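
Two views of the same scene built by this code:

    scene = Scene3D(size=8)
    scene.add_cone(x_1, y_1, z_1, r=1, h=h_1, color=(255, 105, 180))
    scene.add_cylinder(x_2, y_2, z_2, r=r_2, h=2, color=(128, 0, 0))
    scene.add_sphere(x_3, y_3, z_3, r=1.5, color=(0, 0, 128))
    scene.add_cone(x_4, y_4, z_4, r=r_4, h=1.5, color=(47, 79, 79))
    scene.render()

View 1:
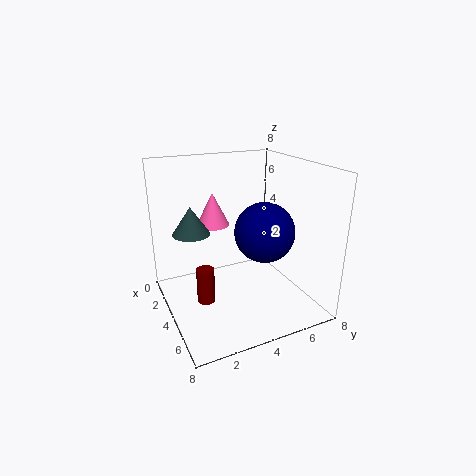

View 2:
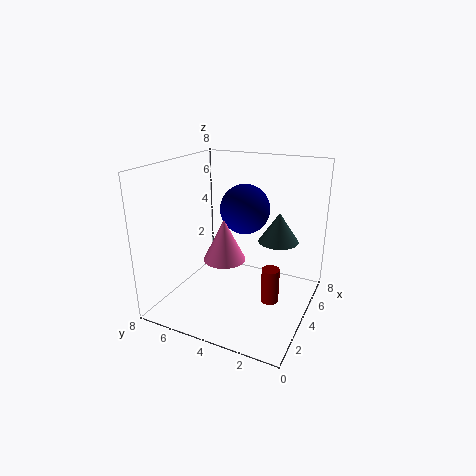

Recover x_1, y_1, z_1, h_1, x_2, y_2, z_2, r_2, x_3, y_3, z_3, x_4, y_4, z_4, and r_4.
x_1 = 1.5, y_1 = 3.5, z_1 = 4, h_1 = 2, x_2 = 4, y_2 = 2, z_2 = 0.5, r_2 = 0.5, x_3 = 6, y_3 = 4.5, z_3 = 5, x_4 = 3.5, y_4 = 1.5, z_4 = 4.5, r_4 = 1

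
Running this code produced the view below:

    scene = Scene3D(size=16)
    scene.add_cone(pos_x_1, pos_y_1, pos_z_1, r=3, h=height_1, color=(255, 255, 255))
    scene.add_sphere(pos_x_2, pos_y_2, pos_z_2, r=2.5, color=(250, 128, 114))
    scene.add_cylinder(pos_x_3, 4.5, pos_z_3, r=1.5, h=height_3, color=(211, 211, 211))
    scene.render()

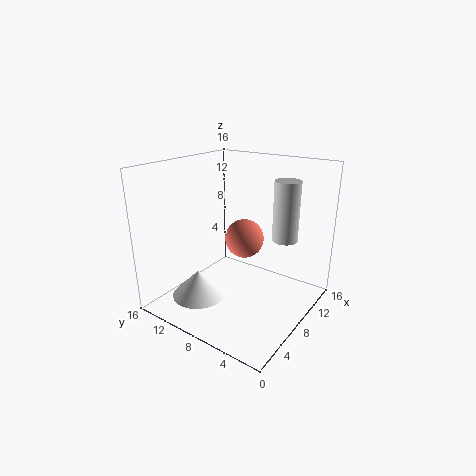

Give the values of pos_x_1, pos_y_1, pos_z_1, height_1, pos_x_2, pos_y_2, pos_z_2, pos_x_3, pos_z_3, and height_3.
pos_x_1 = 4.5
pos_y_1 = 11
pos_z_1 = 1.5
height_1 = 3
pos_x_2 = 13
pos_y_2 = 10.5
pos_z_2 = 5.5
pos_x_3 = 12.5
pos_z_3 = 7
height_3 = 7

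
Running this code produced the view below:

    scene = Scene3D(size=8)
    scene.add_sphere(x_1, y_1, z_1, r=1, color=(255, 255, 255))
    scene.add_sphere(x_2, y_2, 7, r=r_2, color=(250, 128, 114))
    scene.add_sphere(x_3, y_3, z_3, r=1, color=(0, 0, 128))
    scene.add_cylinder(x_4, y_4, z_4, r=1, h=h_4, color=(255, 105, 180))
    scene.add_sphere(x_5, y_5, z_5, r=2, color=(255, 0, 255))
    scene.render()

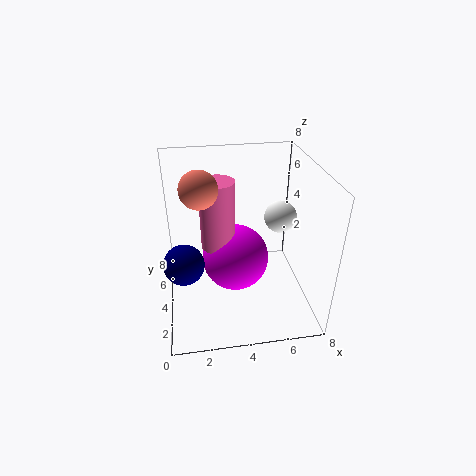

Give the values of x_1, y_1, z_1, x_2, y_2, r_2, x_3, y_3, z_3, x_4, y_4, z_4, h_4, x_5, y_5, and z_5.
x_1 = 7, y_1 = 6, z_1 = 4, x_2 = 2, y_2 = 4, r_2 = 1, x_3 = 1, y_3 = 2, z_3 = 4, x_4 = 3, y_4 = 5, z_4 = 3, h_4 = 4, x_5 = 4, y_5 = 5, z_5 = 2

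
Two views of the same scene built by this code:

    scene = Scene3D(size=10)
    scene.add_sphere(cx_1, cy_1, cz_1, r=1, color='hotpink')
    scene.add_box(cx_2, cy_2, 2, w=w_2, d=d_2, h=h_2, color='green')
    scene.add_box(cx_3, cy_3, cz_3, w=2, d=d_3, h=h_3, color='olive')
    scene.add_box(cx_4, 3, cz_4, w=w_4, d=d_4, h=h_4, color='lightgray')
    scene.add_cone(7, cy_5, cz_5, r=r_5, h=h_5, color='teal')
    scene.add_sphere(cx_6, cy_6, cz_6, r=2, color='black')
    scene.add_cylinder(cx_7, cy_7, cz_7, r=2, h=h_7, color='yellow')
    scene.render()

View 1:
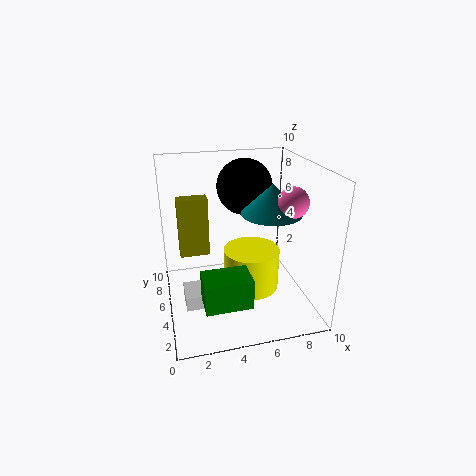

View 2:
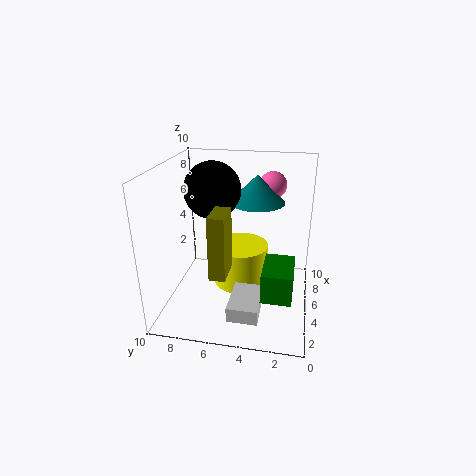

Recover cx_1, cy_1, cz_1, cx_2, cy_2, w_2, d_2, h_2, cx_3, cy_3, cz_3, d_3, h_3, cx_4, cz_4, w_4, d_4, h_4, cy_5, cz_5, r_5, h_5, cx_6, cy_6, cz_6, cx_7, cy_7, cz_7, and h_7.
cx_1 = 8, cy_1 = 3, cz_1 = 8, cx_2 = 2, cy_2 = 1, w_2 = 3, d_2 = 2, h_2 = 2, cx_3 = 1, cy_3 = 5, cz_3 = 4, d_3 = 1, h_3 = 4, cx_4 = 1, cz_4 = 1, w_4 = 3, d_4 = 2, h_4 = 1, cy_5 = 4, cz_5 = 7, r_5 = 2, h_5 = 2, cx_6 = 6, cy_6 = 7, cz_6 = 8, cx_7 = 6, cy_7 = 5, cz_7 = 1, h_7 = 3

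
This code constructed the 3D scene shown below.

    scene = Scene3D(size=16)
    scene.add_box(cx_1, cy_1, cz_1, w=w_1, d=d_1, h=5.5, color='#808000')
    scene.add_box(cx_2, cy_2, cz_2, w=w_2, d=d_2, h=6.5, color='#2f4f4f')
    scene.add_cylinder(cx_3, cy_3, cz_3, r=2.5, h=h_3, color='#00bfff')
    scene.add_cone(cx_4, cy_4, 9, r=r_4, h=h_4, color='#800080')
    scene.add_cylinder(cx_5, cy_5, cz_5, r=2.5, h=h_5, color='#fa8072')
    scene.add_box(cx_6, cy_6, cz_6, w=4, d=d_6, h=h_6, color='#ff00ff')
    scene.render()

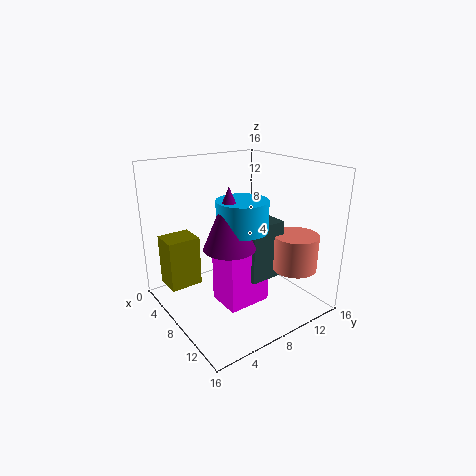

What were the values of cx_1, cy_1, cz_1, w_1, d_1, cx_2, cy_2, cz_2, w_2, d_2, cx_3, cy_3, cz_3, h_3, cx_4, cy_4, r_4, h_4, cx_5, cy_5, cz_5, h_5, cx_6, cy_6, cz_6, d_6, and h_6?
cx_1 = 3.5; cy_1 = 0.5; cz_1 = 3; w_1 = 3; d_1 = 3.5; cx_2 = 7.5; cy_2 = 8; cz_2 = 3.5; w_2 = 3.5; d_2 = 4; cx_3 = 11.5; cy_3 = 6; cz_3 = 10.5; h_3 = 3; cx_4 = 11.5; cy_4 = 4.5; r_4 = 2.5; h_4 = 6; cx_5 = 12; cy_5 = 13; cz_5 = 4.5; h_5 = 4; cx_6 = 6.5; cy_6 = 5.5; cz_6 = 0.5; d_6 = 5; h_6 = 7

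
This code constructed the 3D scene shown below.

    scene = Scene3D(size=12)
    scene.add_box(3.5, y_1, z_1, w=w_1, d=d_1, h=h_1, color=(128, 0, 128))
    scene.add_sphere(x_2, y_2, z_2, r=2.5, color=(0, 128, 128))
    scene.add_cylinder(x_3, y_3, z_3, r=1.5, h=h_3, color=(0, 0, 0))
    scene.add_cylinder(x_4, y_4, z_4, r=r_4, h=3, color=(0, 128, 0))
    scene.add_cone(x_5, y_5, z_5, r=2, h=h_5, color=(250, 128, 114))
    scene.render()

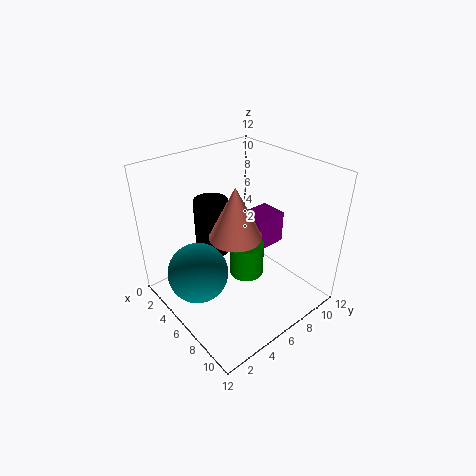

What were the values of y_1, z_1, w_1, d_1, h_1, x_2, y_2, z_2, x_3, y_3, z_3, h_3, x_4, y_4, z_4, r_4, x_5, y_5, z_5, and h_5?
y_1 = 8.5
z_1 = 3.5
w_1 = 2.5
d_1 = 3
h_1 = 3
x_2 = 5
y_2 = 2.5
z_2 = 3.5
x_3 = 3
y_3 = 5.5
z_3 = 3.5
h_3 = 5
x_4 = 6
y_4 = 7
z_4 = 2
r_4 = 1.5
x_5 = 7.5
y_5 = 4.5
z_5 = 7.5
h_5 = 4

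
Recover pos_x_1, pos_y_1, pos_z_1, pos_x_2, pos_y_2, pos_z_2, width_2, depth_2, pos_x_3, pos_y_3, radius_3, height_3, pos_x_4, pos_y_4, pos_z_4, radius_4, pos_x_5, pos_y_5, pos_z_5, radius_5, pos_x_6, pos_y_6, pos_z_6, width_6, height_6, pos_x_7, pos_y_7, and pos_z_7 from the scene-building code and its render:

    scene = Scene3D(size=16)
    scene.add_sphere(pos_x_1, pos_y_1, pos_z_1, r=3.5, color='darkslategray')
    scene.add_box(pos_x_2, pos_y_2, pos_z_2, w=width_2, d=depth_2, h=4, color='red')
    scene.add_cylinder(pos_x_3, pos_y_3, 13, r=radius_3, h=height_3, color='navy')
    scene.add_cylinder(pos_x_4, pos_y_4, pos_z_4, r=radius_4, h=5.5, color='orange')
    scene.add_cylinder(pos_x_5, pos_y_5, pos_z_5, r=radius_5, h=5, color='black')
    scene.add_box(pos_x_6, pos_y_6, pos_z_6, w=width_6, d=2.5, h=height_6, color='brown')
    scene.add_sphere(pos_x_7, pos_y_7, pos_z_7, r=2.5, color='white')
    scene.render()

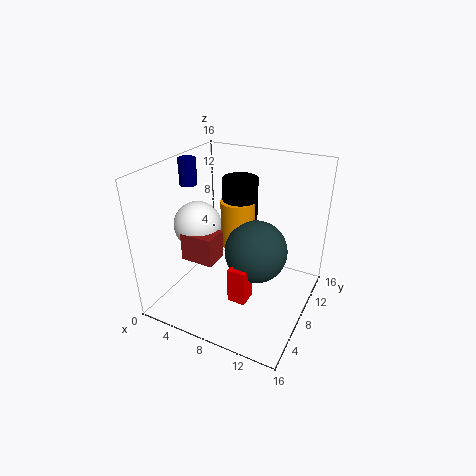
pos_x_1 = 10; pos_y_1 = 8.5; pos_z_1 = 6.5; pos_x_2 = 8.5; pos_y_2 = 4.5; pos_z_2 = 2; width_2 = 2; depth_2 = 2; pos_x_3 = 1.5; pos_y_3 = 8.5; radius_3 = 1; height_3 = 3; pos_x_4 = 7; pos_y_4 = 10; pos_z_4 = 6; radius_4 = 2; pos_x_5 = 7; pos_y_5 = 10.5; pos_z_5 = 9; radius_5 = 2; pos_x_6 = 4; pos_y_6 = 3; pos_z_6 = 7; width_6 = 3.5; height_6 = 3; pos_x_7 = 4.5; pos_y_7 = 5.5; pos_z_7 = 10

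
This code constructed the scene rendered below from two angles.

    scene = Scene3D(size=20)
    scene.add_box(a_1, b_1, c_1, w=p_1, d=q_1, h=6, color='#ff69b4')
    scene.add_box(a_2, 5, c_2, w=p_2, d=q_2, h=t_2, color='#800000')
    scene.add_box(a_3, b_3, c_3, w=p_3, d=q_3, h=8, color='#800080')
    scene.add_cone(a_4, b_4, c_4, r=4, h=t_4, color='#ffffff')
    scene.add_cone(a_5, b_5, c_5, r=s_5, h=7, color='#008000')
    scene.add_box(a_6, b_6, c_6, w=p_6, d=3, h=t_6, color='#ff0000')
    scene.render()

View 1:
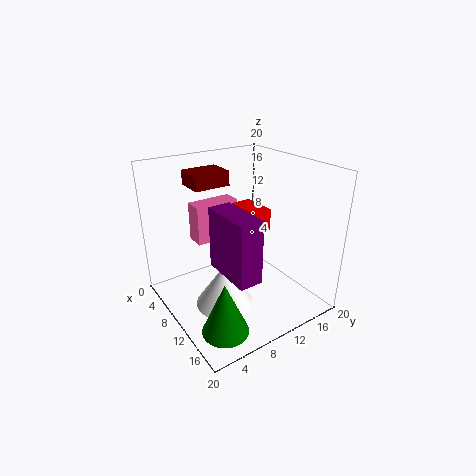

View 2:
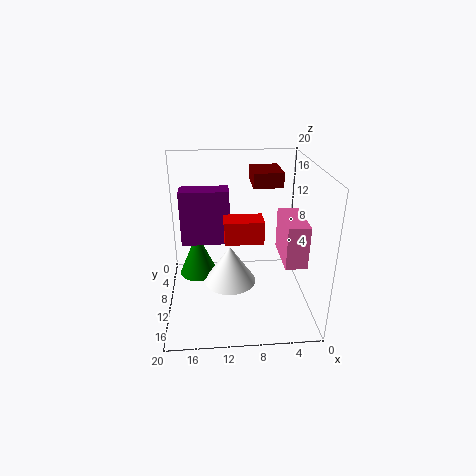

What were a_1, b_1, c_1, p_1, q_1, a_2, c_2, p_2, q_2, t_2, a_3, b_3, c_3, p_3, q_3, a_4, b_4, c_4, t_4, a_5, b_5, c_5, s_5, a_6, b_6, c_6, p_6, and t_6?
a_1 = 1, b_1 = 7, c_1 = 7, p_1 = 3, q_1 = 7, a_2 = 4, c_2 = 17, p_2 = 4, q_2 = 5, t_2 = 2, a_3 = 11, b_3 = 5, c_3 = 8, p_3 = 7, q_3 = 3, a_4 = 11, b_4 = 7, c_4 = 1, t_4 = 6, a_5 = 16, b_5 = 4, c_5 = 1, s_5 = 3, a_6 = 7, b_6 = 11, c_6 = 11, p_6 = 5, t_6 = 3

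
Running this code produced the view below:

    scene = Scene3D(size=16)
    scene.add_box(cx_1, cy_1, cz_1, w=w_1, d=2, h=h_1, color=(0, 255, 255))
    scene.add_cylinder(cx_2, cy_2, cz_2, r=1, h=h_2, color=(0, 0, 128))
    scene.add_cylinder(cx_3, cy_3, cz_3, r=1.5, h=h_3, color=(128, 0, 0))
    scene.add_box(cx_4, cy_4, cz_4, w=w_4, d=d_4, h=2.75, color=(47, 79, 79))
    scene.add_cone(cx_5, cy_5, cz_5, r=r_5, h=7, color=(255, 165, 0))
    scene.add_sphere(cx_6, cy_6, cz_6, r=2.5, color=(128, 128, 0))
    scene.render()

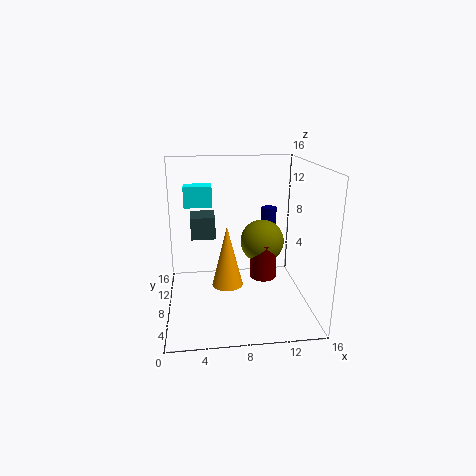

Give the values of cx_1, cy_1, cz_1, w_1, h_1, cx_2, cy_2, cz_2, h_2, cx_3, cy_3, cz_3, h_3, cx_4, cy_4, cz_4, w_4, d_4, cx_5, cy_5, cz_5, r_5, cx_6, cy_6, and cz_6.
cx_1 = 2.25
cy_1 = 8.25
cz_1 = 11.5
w_1 = 3
h_1 = 2.25
cx_2 = 13
cy_2 = 14.75
cz_2 = 4.25
h_2 = 5.25
cx_3 = 11
cy_3 = 8.25
cz_3 = 3
h_3 = 4.25
cx_4 = 2.75
cy_4 = 11.75
cz_4 = 6.5
w_4 = 3
d_4 = 3.5
cx_5 = 6.75
cy_5 = 7.75
cz_5 = 2.5
r_5 = 1.75
cx_6 = 11
cy_6 = 9.25
cz_6 = 7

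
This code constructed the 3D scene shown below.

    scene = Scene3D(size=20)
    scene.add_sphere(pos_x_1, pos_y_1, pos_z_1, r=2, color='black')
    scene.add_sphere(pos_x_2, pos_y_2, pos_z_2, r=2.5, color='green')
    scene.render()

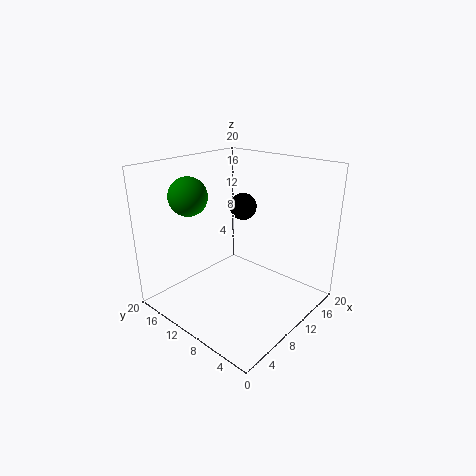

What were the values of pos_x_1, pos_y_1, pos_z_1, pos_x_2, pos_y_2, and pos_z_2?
pos_x_1 = 14
pos_y_1 = 12.5
pos_z_1 = 13
pos_x_2 = 4.5
pos_y_2 = 13.5
pos_z_2 = 16.5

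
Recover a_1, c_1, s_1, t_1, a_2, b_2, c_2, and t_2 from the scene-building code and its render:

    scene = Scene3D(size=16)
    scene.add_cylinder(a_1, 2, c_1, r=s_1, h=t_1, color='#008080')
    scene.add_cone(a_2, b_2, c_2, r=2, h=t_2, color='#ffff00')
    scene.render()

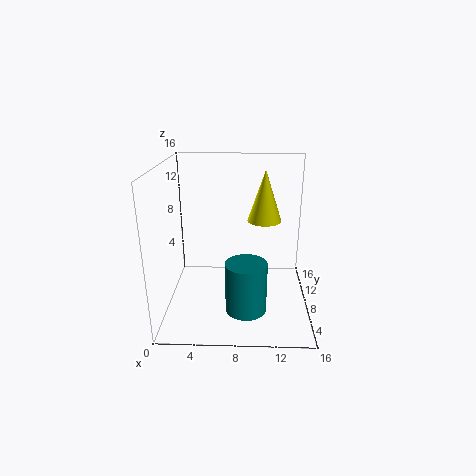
a_1 = 9, c_1 = 3, s_1 = 2, t_1 = 5, a_2 = 11, b_2 = 11, c_2 = 9, t_2 = 6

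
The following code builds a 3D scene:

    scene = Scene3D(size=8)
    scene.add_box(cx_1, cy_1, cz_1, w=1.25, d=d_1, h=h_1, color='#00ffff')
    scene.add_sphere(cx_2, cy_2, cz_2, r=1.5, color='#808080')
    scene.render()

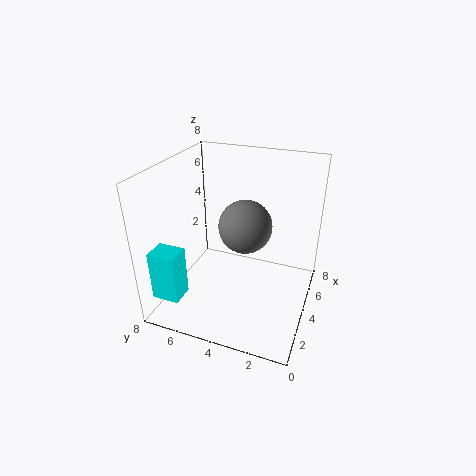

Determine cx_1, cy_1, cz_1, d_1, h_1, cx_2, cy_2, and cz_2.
cx_1 = 0.75, cy_1 = 6.25, cz_1 = 1.25, d_1 = 1.5, h_1 = 2.75, cx_2 = 4.5, cy_2 = 3.75, cz_2 = 4.5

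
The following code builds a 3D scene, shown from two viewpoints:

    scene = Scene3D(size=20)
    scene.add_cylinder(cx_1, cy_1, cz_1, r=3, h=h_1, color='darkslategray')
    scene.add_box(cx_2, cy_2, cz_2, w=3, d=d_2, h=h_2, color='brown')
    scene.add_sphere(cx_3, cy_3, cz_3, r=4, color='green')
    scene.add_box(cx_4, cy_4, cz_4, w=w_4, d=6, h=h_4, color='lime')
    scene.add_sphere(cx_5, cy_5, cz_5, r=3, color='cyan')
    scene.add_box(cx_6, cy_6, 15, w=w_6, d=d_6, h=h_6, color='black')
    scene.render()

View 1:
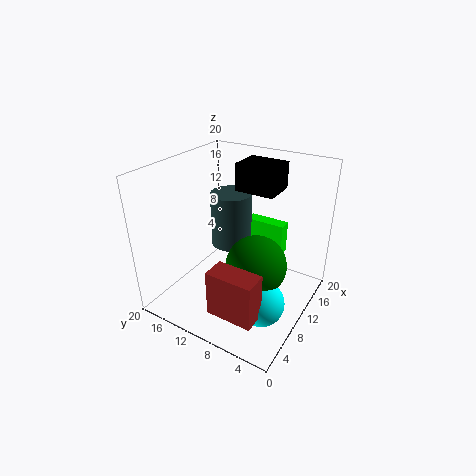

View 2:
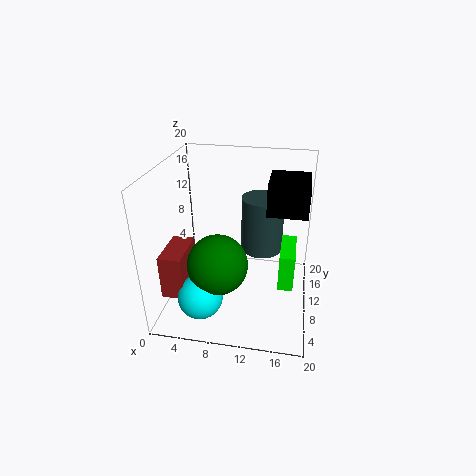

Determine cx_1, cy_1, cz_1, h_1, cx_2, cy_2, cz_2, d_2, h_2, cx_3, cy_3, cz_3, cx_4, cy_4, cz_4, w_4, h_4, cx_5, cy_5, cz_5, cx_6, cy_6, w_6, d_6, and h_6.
cx_1 = 13, cy_1 = 13, cz_1 = 7, h_1 = 8, cx_2 = 1, cy_2 = 3, cz_2 = 4, d_2 = 6, h_2 = 6, cx_3 = 8, cy_3 = 6, cz_3 = 8, cx_4 = 16, cy_4 = 6, cz_4 = 5, w_4 = 2, h_4 = 5, cx_5 = 6, cy_5 = 4, cz_5 = 4, cx_6 = 14, cy_6 = 7, w_6 = 5, d_6 = 6, h_6 = 4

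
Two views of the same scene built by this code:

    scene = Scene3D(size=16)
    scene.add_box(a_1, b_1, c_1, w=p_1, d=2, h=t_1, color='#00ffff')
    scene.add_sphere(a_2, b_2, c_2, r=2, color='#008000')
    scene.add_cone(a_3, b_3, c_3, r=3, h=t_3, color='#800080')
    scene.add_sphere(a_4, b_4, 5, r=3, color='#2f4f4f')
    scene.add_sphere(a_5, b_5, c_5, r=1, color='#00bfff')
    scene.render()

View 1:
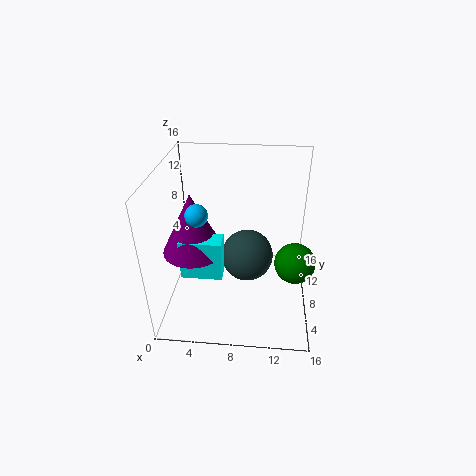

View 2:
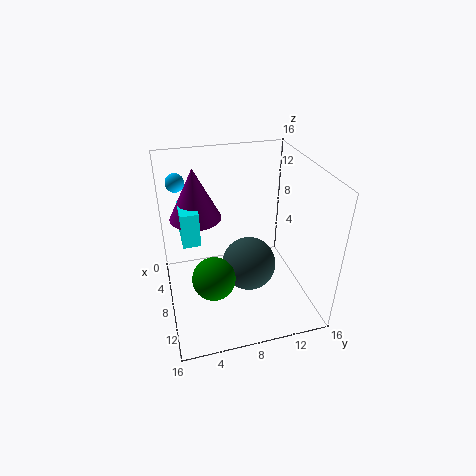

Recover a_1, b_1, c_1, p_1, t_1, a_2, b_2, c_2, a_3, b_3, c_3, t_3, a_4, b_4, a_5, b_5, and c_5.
a_1 = 3
b_1 = 2
c_1 = 7
p_1 = 4
t_1 = 4
a_2 = 14
b_2 = 4
c_2 = 8
a_3 = 4
b_3 = 4
c_3 = 9
t_3 = 6
a_4 = 9
b_4 = 9
a_5 = 5
b_5 = 2
c_5 = 14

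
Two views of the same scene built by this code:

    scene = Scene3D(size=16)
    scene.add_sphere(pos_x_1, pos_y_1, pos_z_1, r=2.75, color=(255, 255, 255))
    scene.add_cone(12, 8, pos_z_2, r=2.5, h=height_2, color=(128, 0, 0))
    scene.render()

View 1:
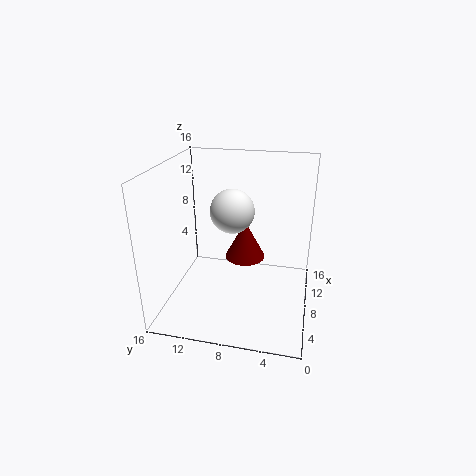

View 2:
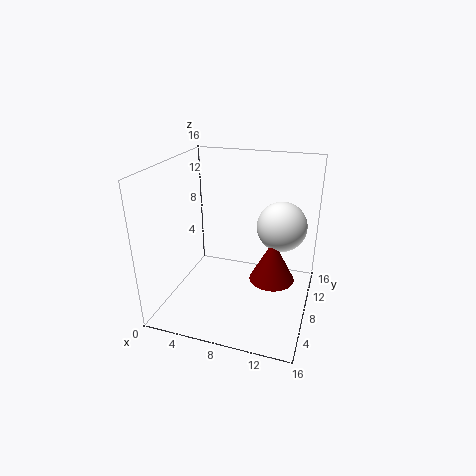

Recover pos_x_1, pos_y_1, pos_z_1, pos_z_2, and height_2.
pos_x_1 = 12.5, pos_y_1 = 9.75, pos_z_1 = 9.25, pos_z_2 = 3.5, height_2 = 4.75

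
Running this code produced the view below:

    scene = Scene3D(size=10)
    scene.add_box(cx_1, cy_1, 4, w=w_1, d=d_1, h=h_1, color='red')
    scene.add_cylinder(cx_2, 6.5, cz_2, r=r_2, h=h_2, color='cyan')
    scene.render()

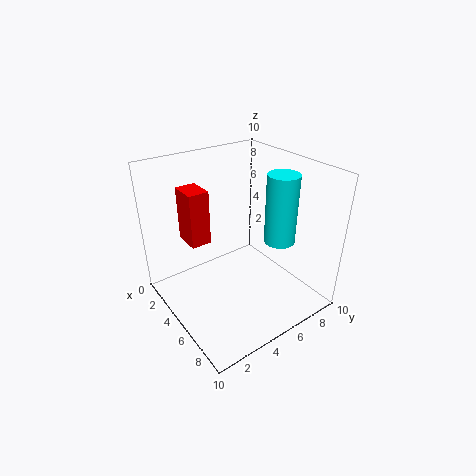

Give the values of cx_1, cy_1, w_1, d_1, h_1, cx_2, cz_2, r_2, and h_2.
cx_1 = 1, cy_1 = 2.5, w_1 = 2, d_1 = 1.5, h_1 = 4, cx_2 = 7.5, cz_2 = 5.5, r_2 = 1, h_2 = 4.5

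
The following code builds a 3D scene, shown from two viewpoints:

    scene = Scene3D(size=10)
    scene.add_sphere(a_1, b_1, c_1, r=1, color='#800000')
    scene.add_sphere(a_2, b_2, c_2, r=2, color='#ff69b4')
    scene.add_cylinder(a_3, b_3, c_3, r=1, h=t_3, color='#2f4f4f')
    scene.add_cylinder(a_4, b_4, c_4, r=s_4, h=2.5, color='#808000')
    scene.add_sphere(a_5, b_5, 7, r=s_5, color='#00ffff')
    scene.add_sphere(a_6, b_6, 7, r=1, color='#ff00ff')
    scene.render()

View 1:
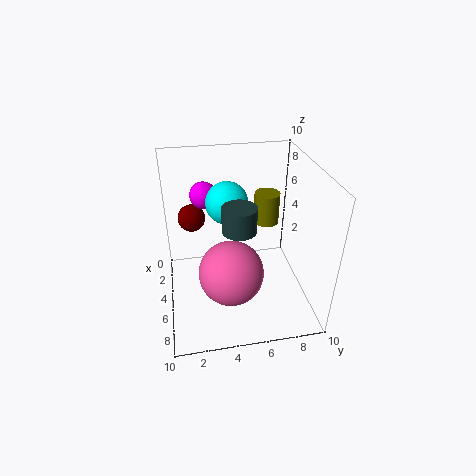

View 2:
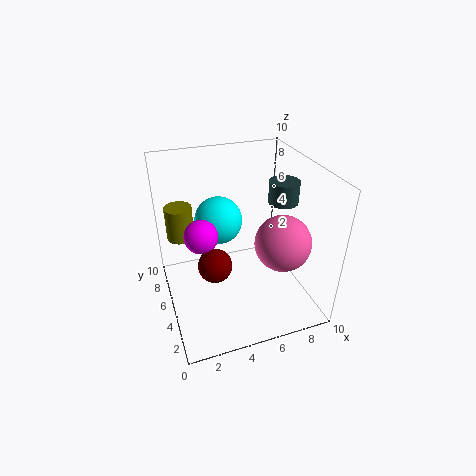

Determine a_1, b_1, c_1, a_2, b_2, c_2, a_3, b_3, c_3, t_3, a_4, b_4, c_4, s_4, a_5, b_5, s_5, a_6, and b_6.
a_1 = 2.5
b_1 = 2
c_1 = 5.5
a_2 = 8
b_2 = 4
c_2 = 4.5
a_3 = 8
b_3 = 4.5
c_3 = 7.5
t_3 = 1.5
a_4 = 1.5
b_4 = 8
c_4 = 4
s_4 = 1
a_5 = 3.5
b_5 = 4.5
s_5 = 1.5
a_6 = 2
b_6 = 3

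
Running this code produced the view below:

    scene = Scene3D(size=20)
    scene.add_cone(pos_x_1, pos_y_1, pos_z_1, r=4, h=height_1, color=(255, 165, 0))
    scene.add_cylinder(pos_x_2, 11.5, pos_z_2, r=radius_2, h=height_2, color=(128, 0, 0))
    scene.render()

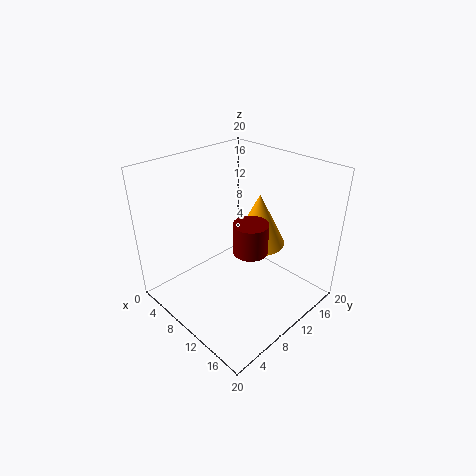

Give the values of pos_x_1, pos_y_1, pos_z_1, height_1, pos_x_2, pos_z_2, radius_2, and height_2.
pos_x_1 = 9, pos_y_1 = 15.5, pos_z_1 = 6.5, height_1 = 8, pos_x_2 = 11, pos_z_2 = 7.5, radius_2 = 2.5, height_2 = 4.5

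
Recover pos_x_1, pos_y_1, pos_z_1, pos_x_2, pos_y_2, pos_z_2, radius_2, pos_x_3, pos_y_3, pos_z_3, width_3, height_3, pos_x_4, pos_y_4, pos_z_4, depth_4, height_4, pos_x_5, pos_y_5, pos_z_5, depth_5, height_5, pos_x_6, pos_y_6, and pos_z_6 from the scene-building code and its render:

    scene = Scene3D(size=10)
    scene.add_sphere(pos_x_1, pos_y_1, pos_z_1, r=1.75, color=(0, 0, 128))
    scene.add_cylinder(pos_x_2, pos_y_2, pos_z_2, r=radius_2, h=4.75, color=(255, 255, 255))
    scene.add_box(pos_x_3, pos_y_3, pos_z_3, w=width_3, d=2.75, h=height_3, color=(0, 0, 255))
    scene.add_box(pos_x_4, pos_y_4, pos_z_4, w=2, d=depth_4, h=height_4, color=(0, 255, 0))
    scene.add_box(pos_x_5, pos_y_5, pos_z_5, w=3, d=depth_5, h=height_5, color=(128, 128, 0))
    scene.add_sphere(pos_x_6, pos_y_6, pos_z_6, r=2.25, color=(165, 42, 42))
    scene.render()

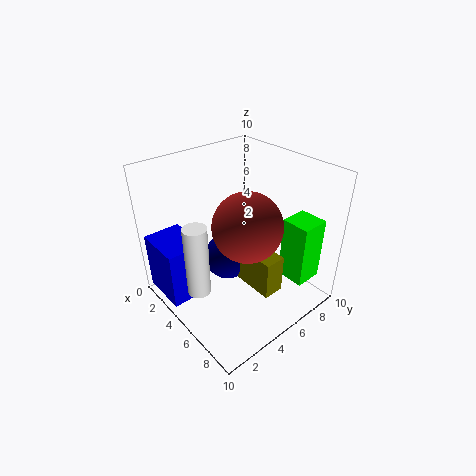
pos_x_1 = 3.5; pos_y_1 = 5.25; pos_z_1 = 2.5; pos_x_2 = 5.5; pos_y_2 = 1.25; pos_z_2 = 2.75; radius_2 = 0.75; pos_x_3 = 0.25; pos_y_3 = 0.25; pos_z_3 = 0.5; width_3 = 3.5; height_3 = 4.25; pos_x_4 = 7; pos_y_4 = 7.25; pos_z_4 = 2; depth_4 = 2; height_4 = 4.5; pos_x_5 = 5; pos_y_5 = 5; pos_z_5 = 1.5; depth_5 = 1.5; height_5 = 2.75; pos_x_6 = 6.5; pos_y_6 = 4.5; pos_z_6 = 6.75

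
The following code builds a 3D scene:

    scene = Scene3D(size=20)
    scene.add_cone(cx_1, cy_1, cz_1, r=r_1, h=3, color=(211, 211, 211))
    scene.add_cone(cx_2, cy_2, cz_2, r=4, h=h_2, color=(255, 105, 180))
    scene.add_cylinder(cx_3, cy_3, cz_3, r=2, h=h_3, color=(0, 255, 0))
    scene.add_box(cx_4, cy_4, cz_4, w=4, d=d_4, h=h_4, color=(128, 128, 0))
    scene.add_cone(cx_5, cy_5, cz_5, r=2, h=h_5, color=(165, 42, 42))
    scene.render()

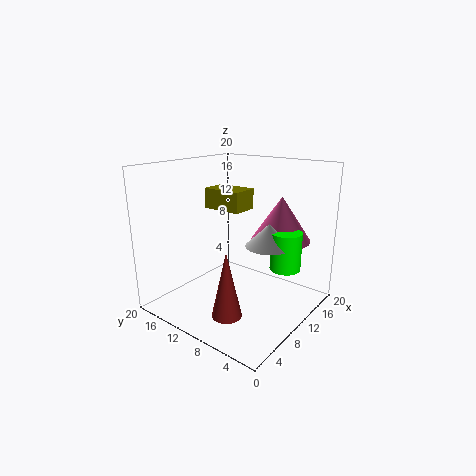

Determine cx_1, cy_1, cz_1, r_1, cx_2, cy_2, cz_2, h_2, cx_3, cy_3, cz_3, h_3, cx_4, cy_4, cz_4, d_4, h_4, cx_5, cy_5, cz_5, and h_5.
cx_1 = 10; cy_1 = 5; cz_1 = 10; r_1 = 3; cx_2 = 13; cy_2 = 5; cz_2 = 10; h_2 = 6; cx_3 = 11; cy_3 = 3; cz_3 = 7; h_3 = 5; cx_4 = 11; cy_4 = 11; cz_4 = 13; d_4 = 6; h_4 = 3; cx_5 = 5; cy_5 = 8; cz_5 = 1; h_5 = 9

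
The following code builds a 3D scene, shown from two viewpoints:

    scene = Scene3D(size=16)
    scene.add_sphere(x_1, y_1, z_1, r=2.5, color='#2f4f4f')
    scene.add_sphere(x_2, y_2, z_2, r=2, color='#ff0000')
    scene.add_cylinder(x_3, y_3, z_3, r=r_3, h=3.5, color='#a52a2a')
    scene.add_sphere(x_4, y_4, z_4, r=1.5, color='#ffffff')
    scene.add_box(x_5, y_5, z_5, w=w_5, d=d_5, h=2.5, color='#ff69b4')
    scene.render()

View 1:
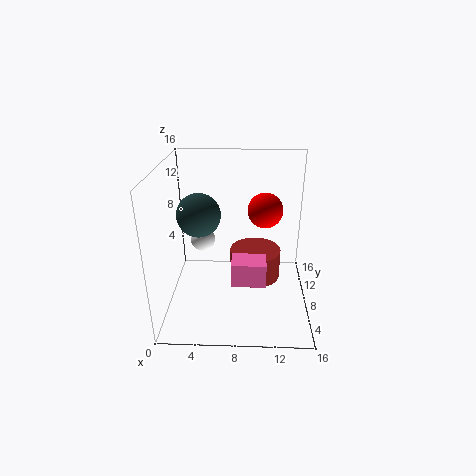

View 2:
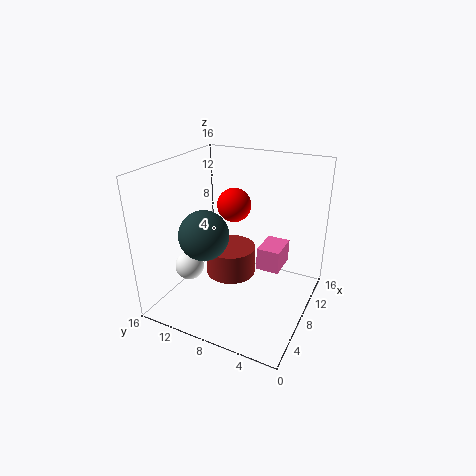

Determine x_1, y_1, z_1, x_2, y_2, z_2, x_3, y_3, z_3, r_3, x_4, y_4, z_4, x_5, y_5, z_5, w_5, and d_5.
x_1 = 3.5; y_1 = 9.5; z_1 = 10; x_2 = 11; y_2 = 10; z_2 = 10.5; x_3 = 10; y_3 = 10; z_3 = 2; r_3 = 3; x_4 = 3.5; y_4 = 11.5; z_4 = 6; x_5 = 7.5; y_5 = 3; z_5 = 5; w_5 = 3.5; d_5 = 2.5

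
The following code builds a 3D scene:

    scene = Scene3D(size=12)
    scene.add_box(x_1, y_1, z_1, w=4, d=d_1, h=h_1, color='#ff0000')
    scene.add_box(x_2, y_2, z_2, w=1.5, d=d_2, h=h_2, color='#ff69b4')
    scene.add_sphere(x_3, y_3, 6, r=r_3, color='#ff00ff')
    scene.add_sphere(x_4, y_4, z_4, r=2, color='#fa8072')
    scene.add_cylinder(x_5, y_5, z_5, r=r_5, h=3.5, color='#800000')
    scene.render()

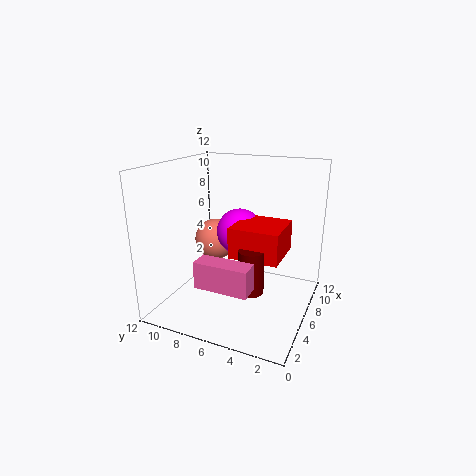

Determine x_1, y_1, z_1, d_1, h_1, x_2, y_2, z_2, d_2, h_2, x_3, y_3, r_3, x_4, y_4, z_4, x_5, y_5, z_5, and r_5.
x_1 = 4, y_1 = 2, z_1 = 5, d_1 = 4, h_1 = 2.5, x_2 = 0.5, y_2 = 3, z_2 = 4, d_2 = 4, h_2 = 2, x_3 = 7.5, y_3 = 6.5, r_3 = 2, x_4 = 9.5, y_4 = 10, z_4 = 4, x_5 = 4, y_5 = 4, z_5 = 2.5, r_5 = 1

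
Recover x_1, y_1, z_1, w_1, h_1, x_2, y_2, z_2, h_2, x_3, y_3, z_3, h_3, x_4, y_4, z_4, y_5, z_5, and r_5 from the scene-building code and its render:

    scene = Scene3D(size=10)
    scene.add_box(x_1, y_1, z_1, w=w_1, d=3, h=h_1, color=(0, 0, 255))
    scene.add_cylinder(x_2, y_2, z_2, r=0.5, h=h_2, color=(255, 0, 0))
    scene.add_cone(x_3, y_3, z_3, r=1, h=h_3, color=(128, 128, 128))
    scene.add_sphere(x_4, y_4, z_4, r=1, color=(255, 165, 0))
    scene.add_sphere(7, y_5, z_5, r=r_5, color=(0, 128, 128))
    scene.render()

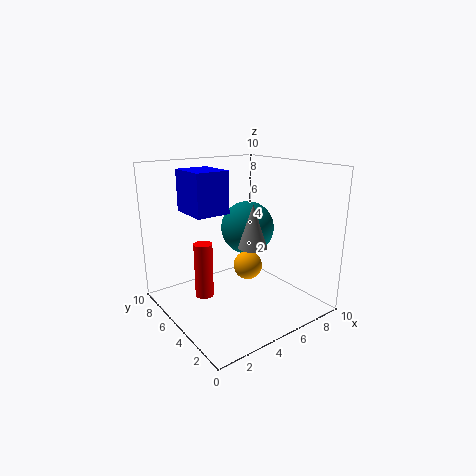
x_1 = 2.5; y_1 = 6; z_1 = 6.5; w_1 = 2.5; h_1 = 3; x_2 = 0.5; y_2 = 2; z_2 = 3.5; h_2 = 3; x_3 = 5.5; y_3 = 4; z_3 = 4.5; h_3 = 3; x_4 = 5.5; y_4 = 4.5; z_4 = 3; y_5 = 6.5; z_5 = 5; r_5 = 2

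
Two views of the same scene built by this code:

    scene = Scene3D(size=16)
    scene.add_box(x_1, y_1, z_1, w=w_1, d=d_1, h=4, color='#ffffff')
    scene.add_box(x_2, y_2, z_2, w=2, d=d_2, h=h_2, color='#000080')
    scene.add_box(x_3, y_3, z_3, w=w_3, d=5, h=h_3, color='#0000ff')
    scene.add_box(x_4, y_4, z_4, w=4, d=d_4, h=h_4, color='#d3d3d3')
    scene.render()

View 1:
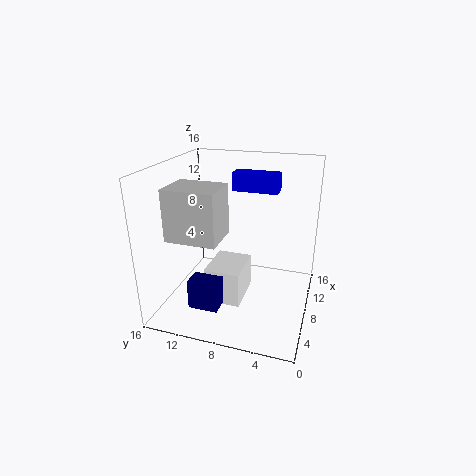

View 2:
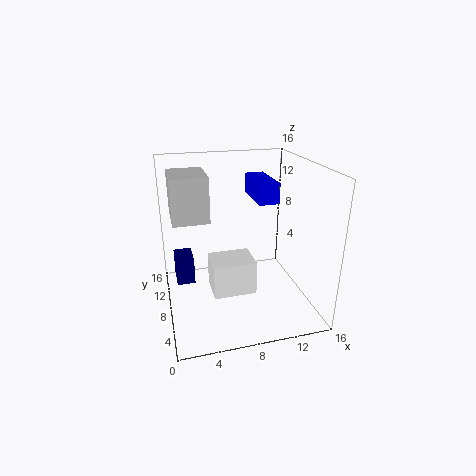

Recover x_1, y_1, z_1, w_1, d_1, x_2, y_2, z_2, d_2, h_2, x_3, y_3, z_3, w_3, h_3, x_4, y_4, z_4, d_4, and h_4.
x_1 = 5, y_1 = 7, z_1 = 1, w_1 = 5, d_1 = 4, x_2 = 1, y_2 = 8, z_2 = 3, d_2 = 3, h_2 = 3, x_3 = 9, y_3 = 4, z_3 = 13, w_3 = 2, h_3 = 2, x_4 = 1, y_4 = 8, z_4 = 10, d_4 = 5, h_4 = 5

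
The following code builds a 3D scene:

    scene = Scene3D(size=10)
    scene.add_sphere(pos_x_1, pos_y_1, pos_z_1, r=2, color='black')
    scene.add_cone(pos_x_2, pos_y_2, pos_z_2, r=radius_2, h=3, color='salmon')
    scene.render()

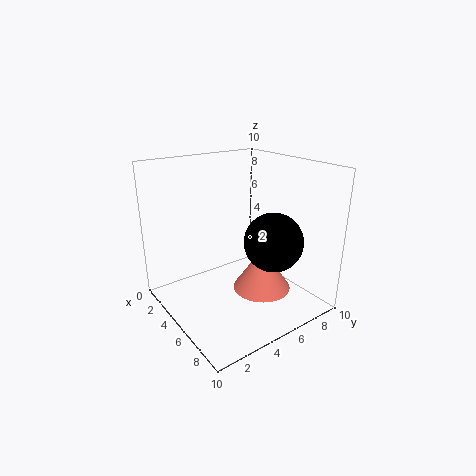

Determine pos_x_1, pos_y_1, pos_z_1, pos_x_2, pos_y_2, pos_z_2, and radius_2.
pos_x_1 = 7; pos_y_1 = 6.5; pos_z_1 = 5; pos_x_2 = 6.5; pos_y_2 = 6; pos_z_2 = 1.5; radius_2 = 2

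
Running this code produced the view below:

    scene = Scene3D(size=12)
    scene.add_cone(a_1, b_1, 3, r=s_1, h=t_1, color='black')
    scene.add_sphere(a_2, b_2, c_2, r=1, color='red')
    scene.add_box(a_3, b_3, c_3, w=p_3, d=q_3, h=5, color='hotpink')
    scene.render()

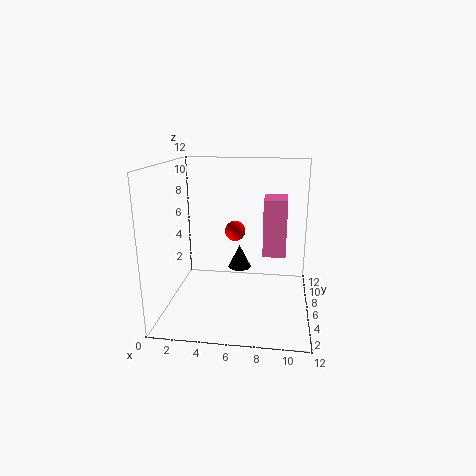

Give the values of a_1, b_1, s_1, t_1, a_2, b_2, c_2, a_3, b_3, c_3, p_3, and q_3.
a_1 = 6
b_1 = 7
s_1 = 1
t_1 = 2
a_2 = 5
b_2 = 11
c_2 = 5
a_3 = 8
b_3 = 7
c_3 = 4
p_3 = 2
q_3 = 3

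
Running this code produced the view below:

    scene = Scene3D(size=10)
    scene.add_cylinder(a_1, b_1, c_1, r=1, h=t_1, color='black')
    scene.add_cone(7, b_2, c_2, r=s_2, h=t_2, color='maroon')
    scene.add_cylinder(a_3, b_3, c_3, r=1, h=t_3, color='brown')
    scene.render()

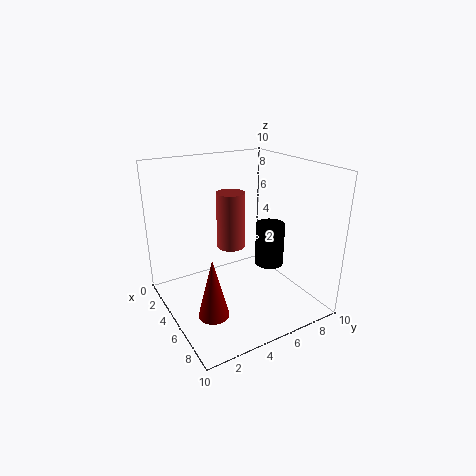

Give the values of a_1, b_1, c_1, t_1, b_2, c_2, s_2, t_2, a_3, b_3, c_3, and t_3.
a_1 = 6, b_1 = 7, c_1 = 3, t_1 = 3, b_2 = 2, c_2 = 1, s_2 = 1, t_2 = 4, a_3 = 4, b_3 = 5, c_3 = 4, t_3 = 4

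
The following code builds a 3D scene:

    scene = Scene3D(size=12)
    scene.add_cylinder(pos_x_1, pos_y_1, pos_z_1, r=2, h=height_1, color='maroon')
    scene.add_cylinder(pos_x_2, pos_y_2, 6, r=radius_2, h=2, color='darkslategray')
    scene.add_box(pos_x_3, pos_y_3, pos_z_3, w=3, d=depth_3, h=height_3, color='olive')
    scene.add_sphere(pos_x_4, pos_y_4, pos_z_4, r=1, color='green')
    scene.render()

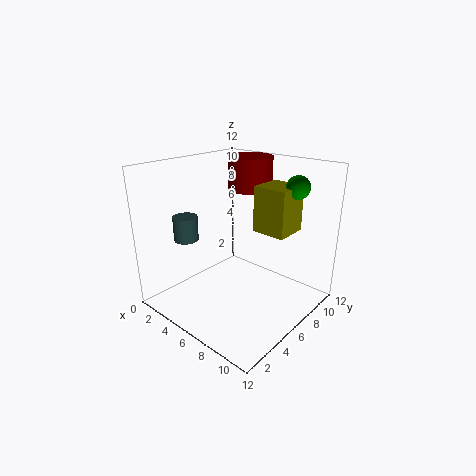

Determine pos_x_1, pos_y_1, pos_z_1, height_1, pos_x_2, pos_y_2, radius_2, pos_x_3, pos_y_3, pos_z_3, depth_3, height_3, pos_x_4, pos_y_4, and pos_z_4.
pos_x_1 = 4; pos_y_1 = 10; pos_z_1 = 9; height_1 = 3; pos_x_2 = 3; pos_y_2 = 3; radius_2 = 1; pos_x_3 = 6; pos_y_3 = 8; pos_z_3 = 6; depth_3 = 3; height_3 = 4; pos_x_4 = 9; pos_y_4 = 10; pos_z_4 = 10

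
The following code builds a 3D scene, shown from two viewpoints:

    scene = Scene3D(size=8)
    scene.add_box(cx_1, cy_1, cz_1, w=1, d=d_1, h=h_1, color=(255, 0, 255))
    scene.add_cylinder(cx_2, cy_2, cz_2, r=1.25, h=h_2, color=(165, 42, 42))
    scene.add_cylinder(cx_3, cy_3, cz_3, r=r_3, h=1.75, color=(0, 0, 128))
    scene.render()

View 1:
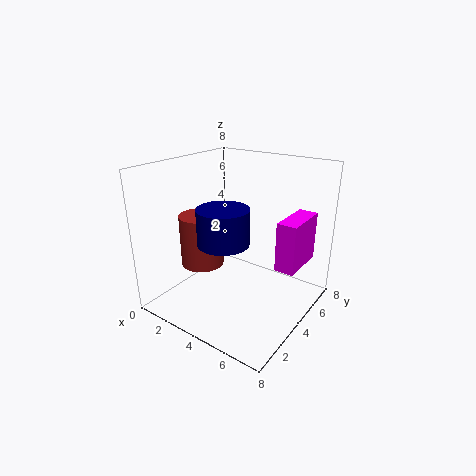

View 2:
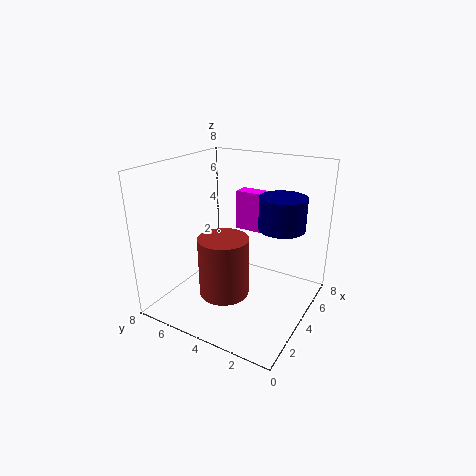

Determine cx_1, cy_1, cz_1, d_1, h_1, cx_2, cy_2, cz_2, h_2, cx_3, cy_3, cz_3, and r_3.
cx_1 = 6.75
cy_1 = 3.25
cz_1 = 3.25
d_1 = 2.5
h_1 = 2.5
cx_2 = 1.75
cy_2 = 3.5
cz_2 = 2
h_2 = 3
cx_3 = 4.75
cy_3 = 1.75
cz_3 = 4.75
r_3 = 1.25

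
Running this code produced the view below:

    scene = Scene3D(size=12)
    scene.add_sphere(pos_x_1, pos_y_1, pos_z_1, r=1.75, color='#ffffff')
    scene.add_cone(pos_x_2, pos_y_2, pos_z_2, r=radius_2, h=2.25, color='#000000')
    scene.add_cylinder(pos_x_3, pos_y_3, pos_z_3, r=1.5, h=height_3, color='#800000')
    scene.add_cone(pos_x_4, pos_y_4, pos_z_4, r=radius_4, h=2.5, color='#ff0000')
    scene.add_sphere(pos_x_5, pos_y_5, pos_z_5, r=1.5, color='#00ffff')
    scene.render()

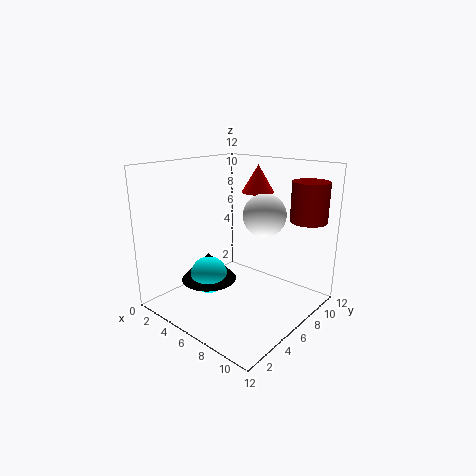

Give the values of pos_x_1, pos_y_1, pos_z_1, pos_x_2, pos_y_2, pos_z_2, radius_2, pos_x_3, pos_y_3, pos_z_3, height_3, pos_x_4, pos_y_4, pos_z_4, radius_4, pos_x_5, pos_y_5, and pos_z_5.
pos_x_1 = 7.75, pos_y_1 = 7.25, pos_z_1 = 8, pos_x_2 = 4.75, pos_y_2 = 3.75, pos_z_2 = 2.75, radius_2 = 2.25, pos_x_3 = 10.5, pos_y_3 = 9.5, pos_z_3 = 7.5, height_3 = 3.25, pos_x_4 = 4.75, pos_y_4 = 10.25, pos_z_4 = 9, radius_4 = 1.5, pos_x_5 = 5, pos_y_5 = 3.5, pos_z_5 = 3.25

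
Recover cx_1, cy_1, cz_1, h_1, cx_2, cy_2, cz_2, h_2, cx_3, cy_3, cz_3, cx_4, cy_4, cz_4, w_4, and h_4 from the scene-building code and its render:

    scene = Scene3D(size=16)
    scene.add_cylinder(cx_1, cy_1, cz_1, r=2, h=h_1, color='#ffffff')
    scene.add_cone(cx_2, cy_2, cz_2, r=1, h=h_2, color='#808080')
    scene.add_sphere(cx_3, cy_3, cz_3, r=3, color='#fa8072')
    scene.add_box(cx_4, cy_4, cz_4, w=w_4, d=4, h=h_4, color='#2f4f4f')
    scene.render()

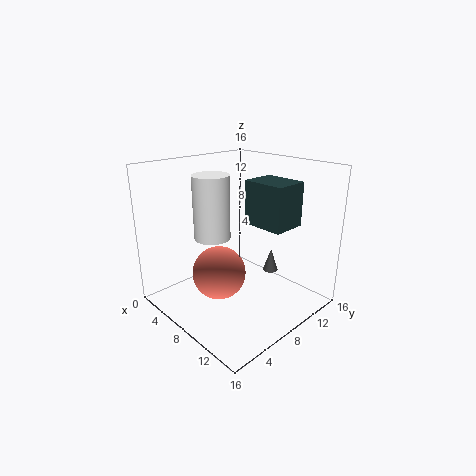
cx_1 = 6; cy_1 = 6; cz_1 = 8; h_1 = 7; cx_2 = 7; cy_2 = 15; cz_2 = 1; h_2 = 3; cx_3 = 7; cy_3 = 6; cz_3 = 4; cx_4 = 7; cy_4 = 10; cz_4 = 9; w_4 = 5; h_4 = 5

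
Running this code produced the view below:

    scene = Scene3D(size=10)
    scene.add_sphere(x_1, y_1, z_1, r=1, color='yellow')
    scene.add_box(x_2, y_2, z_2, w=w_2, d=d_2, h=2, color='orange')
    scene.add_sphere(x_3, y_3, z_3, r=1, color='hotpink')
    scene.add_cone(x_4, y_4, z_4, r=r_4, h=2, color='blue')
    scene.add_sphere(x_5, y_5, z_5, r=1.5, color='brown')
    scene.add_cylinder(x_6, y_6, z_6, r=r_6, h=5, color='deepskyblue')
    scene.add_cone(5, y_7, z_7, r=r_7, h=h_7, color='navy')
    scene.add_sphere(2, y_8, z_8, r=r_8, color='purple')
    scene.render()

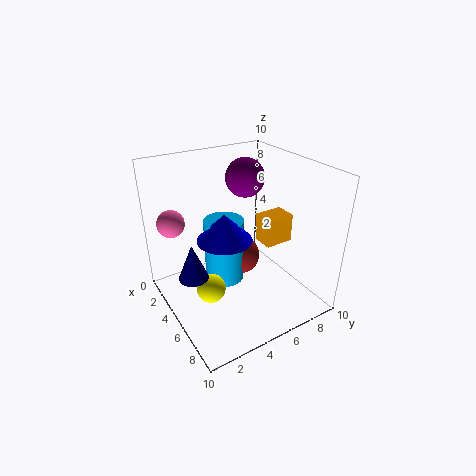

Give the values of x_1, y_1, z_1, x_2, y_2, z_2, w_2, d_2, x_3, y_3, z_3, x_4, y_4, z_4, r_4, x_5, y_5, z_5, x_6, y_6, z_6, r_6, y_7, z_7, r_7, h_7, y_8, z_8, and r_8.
x_1 = 5.5; y_1 = 2.5; z_1 = 2; x_2 = 5; y_2 = 6.5; z_2 = 4.5; w_2 = 1.5; d_2 = 2; x_3 = 1.5; y_3 = 1.5; z_3 = 5.5; x_4 = 4; y_4 = 4.5; z_4 = 4.5; r_4 = 2; x_5 = 3; y_5 = 6.5; z_5 = 2; x_6 = 3; y_6 = 5; z_6 = 0.5; r_6 = 1.5; y_7 = 1.5; z_7 = 3; r_7 = 1; h_7 = 2.5; y_8 = 7.5; z_8 = 8; r_8 = 1.5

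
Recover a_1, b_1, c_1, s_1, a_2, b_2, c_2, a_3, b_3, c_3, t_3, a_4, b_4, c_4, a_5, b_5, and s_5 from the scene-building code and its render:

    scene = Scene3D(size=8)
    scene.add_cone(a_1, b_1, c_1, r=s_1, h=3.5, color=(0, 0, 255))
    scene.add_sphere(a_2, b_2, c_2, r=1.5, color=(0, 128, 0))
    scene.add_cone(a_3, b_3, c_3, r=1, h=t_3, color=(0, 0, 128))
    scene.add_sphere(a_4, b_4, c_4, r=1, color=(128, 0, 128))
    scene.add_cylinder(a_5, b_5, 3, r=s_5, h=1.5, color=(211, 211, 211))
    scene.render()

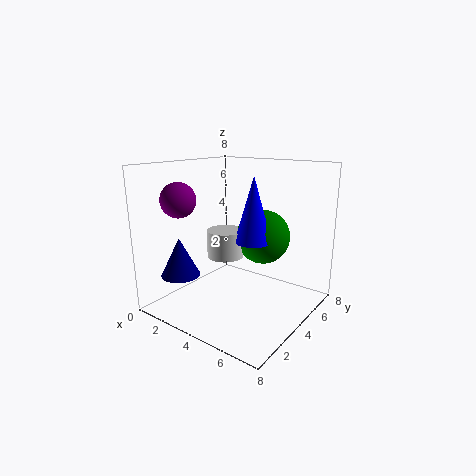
a_1 = 5
b_1 = 4
c_1 = 4
s_1 = 1
a_2 = 5
b_2 = 5
c_2 = 4
a_3 = 2.5
b_3 = 1
c_3 = 2.5
t_3 = 2
a_4 = 1
b_4 = 2.5
c_4 = 6
a_5 = 3.5
b_5 = 3.5
s_5 = 1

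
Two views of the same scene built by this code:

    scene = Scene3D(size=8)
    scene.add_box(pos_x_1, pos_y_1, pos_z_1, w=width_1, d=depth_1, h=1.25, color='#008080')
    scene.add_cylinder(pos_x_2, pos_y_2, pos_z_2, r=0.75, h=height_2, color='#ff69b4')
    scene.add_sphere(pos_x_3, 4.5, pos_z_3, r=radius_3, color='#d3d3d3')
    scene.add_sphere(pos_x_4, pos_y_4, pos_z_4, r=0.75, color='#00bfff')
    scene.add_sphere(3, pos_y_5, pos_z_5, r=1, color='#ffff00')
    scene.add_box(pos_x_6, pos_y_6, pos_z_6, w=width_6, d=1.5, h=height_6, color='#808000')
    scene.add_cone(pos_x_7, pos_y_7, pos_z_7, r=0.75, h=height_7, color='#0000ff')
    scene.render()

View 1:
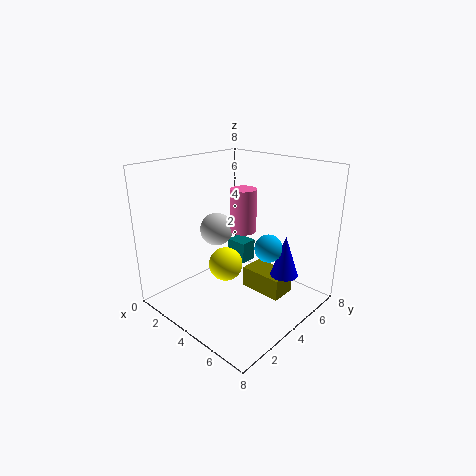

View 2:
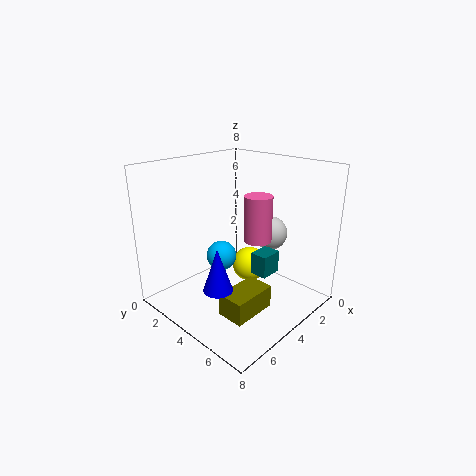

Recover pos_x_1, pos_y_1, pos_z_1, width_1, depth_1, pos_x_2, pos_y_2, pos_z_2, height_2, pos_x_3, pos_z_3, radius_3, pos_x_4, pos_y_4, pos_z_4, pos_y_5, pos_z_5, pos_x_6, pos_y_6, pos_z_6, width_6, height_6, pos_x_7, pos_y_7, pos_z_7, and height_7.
pos_x_1 = 2.5
pos_y_1 = 4.75
pos_z_1 = 2
width_1 = 1.25
depth_1 = 1
pos_x_2 = 3.5
pos_y_2 = 5
pos_z_2 = 4
height_2 = 2.5
pos_x_3 = 1.75
pos_z_3 = 3.75
radius_3 = 1
pos_x_4 = 5.75
pos_y_4 = 4.5
pos_z_4 = 3.75
pos_y_5 = 4
pos_z_5 = 2
pos_x_6 = 3.75
pos_y_6 = 4.75
pos_z_6 = 0.5
width_6 = 2.5
height_6 = 1.25
pos_x_7 = 6.5
pos_y_7 = 5
pos_z_7 = 2.25
height_7 = 2.25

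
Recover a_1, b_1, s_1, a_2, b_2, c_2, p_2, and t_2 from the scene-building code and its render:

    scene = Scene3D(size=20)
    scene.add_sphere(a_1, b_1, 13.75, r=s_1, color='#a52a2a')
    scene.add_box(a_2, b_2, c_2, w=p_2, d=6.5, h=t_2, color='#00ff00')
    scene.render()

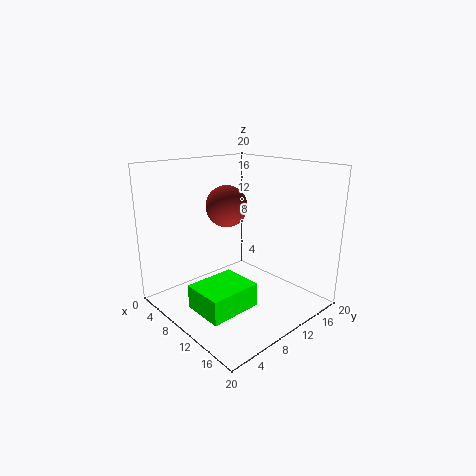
a_1 = 6.75; b_1 = 10.75; s_1 = 3; a_2 = 11.5; b_2 = 0.5; c_2 = 3.75; p_2 = 5.25; t_2 = 3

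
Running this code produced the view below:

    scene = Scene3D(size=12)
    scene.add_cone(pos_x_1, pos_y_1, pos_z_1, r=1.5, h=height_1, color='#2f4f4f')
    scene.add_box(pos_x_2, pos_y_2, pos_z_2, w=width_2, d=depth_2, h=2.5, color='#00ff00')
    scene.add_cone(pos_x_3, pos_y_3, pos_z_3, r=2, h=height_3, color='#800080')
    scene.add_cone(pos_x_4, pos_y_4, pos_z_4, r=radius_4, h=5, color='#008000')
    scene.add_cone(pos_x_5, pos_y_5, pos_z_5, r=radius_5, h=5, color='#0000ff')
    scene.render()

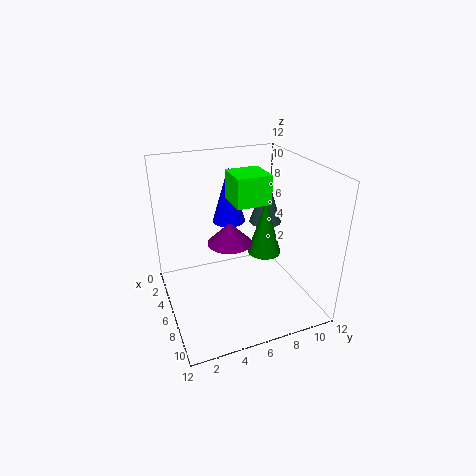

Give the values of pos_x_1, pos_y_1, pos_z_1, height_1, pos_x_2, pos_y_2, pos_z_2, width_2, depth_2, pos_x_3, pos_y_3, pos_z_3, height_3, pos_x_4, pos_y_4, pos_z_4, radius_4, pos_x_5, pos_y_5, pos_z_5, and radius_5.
pos_x_1 = 3; pos_y_1 = 10; pos_z_1 = 5.5; height_1 = 4.5; pos_x_2 = 3; pos_y_2 = 6; pos_z_2 = 8.5; width_2 = 3; depth_2 = 3; pos_x_3 = 4; pos_y_3 = 6; pos_z_3 = 4.5; height_3 = 2; pos_x_4 = 5; pos_y_4 = 9; pos_z_4 = 3.5; radius_4 = 1.5; pos_x_5 = 2.5; pos_y_5 = 6.5; pos_z_5 = 6; radius_5 = 1.5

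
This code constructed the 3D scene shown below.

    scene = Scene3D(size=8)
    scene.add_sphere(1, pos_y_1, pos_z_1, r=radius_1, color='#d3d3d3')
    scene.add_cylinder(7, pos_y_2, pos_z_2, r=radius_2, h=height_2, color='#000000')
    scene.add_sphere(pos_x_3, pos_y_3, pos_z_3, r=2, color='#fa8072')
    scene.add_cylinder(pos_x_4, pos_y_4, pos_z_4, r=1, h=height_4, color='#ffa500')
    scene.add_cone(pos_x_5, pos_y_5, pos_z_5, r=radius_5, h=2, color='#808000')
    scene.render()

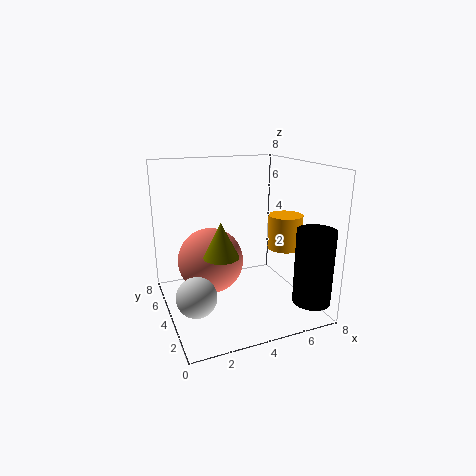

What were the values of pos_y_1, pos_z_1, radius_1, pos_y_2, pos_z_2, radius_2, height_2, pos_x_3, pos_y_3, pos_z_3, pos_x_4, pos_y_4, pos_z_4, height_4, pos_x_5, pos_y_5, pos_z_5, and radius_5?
pos_y_1 = 2; pos_z_1 = 2; radius_1 = 1; pos_y_2 = 1; pos_z_2 = 1; radius_2 = 1; height_2 = 4; pos_x_3 = 3; pos_y_3 = 6; pos_z_3 = 2; pos_x_4 = 7; pos_y_4 = 4; pos_z_4 = 3; height_4 = 2; pos_x_5 = 3; pos_y_5 = 4; pos_z_5 = 3; radius_5 = 1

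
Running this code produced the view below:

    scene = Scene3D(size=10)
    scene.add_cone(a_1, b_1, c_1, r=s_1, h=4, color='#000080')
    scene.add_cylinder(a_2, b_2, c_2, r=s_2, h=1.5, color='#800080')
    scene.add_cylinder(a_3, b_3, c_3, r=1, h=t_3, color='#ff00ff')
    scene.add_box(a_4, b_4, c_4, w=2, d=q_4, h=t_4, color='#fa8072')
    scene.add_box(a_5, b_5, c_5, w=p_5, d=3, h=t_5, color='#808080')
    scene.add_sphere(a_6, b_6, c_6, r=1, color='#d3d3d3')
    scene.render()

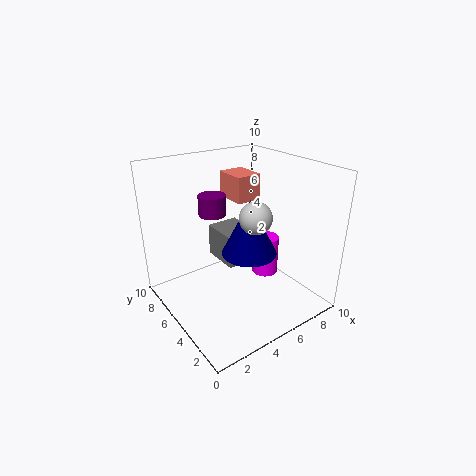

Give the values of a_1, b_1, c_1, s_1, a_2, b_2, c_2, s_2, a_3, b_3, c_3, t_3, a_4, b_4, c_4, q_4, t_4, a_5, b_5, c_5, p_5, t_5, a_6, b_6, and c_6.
a_1 = 6; b_1 = 5; c_1 = 3.5; s_1 = 2; a_2 = 4.5; b_2 = 7.5; c_2 = 6; s_2 = 1; a_3 = 8; b_3 = 5.5; c_3 = 1; t_3 = 3; a_4 = 6.5; b_4 = 7; c_4 = 6.5; q_4 = 2.5; t_4 = 2; a_5 = 5; b_5 = 6; c_5 = 2; p_5 = 2.5; t_5 = 2.5; a_6 = 4.5; b_6 = 2.5; c_6 = 7.5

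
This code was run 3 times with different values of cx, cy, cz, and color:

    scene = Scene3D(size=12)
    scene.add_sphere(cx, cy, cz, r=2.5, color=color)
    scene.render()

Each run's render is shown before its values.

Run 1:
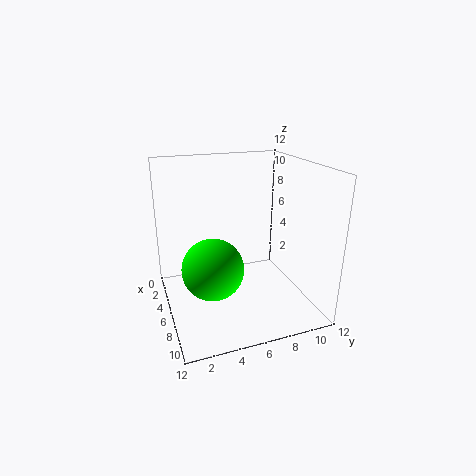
cx = 7; cy = 3.5; cz = 4; color = 'lime'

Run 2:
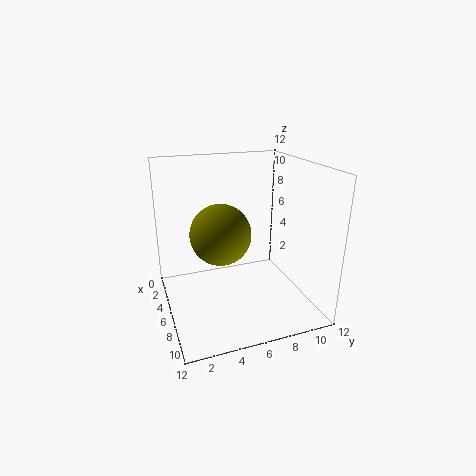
cx = 6; cy = 4.5; cz = 6.5; color = 'olive'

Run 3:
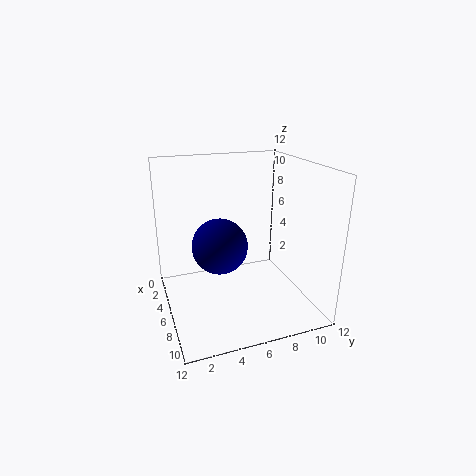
cx = 4; cy = 5; cz = 4.5; color = 'navy'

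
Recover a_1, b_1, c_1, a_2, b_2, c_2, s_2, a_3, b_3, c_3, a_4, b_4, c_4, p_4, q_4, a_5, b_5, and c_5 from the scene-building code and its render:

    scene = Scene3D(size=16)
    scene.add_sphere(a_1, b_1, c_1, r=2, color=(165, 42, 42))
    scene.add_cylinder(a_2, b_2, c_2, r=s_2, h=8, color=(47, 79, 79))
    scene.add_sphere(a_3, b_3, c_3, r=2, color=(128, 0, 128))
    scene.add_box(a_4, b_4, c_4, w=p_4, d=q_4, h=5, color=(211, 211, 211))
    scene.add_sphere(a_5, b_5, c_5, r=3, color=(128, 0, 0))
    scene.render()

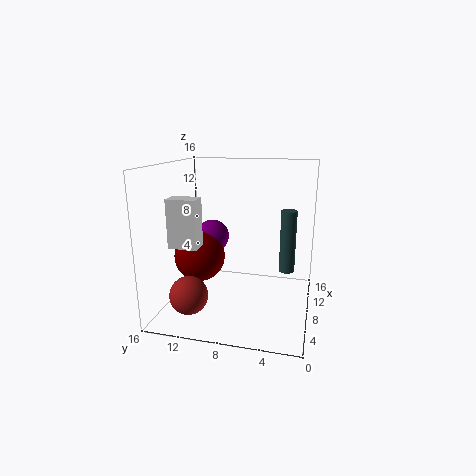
a_1 = 3; b_1 = 12; c_1 = 3; a_2 = 14; b_2 = 3; c_2 = 2; s_2 = 1; a_3 = 11; b_3 = 12; c_3 = 7; a_4 = 3; b_4 = 11; c_4 = 8; p_4 = 2; q_4 = 3; a_5 = 9; b_5 = 13; c_5 = 5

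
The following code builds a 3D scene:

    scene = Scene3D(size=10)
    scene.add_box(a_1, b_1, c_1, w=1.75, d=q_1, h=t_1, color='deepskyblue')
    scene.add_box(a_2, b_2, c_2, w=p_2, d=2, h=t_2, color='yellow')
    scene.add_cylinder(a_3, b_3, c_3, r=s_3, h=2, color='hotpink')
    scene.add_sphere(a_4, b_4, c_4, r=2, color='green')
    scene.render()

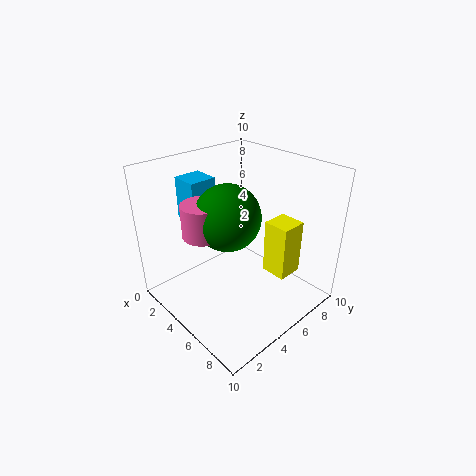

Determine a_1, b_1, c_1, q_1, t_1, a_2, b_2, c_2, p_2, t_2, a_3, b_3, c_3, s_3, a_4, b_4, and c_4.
a_1 = 2.5
b_1 = 2
c_1 = 6.75
q_1 = 1.75
t_1 = 2.75
a_2 = 5
b_2 = 7.75
c_2 = 1
p_2 = 2
t_2 = 4.25
a_3 = 5.5
b_3 = 1.75
c_3 = 6.75
s_3 = 1.25
a_4 = 6.25
b_4 = 3
c_4 = 7.75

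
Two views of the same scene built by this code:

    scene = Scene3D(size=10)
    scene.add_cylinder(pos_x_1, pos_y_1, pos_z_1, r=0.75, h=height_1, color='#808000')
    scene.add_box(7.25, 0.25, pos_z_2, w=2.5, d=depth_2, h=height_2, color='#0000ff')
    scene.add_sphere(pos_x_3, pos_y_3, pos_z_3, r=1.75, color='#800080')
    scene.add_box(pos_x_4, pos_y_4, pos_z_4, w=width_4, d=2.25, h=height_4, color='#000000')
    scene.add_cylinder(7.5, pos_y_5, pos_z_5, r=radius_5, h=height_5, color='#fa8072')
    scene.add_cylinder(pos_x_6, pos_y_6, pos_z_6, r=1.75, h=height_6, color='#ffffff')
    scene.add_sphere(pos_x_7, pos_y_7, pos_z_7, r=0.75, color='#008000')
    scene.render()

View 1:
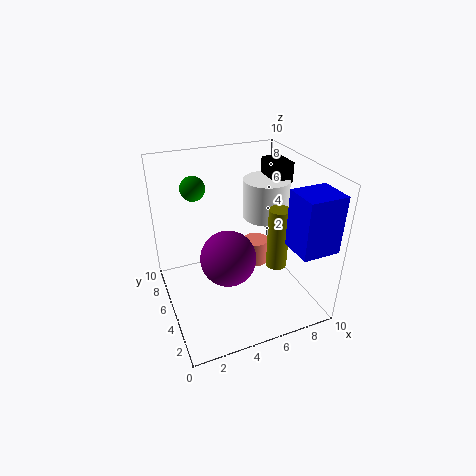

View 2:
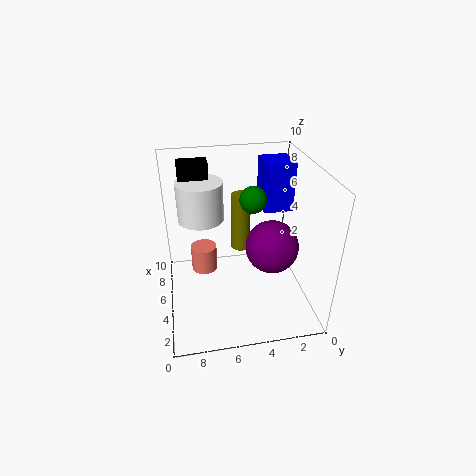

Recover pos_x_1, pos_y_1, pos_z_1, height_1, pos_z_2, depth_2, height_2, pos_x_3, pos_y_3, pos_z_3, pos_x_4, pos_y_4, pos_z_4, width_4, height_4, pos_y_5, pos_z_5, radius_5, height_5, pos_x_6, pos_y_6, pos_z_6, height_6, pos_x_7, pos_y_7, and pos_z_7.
pos_x_1 = 7.75, pos_y_1 = 4.25, pos_z_1 = 2.5, height_1 = 4.5, pos_z_2 = 5.5, depth_2 = 2.25, height_2 = 3.75, pos_x_3 = 3.5, pos_y_3 = 3, pos_z_3 = 5, pos_x_4 = 8.5, pos_y_4 = 6.5, pos_z_4 = 7.75, width_4 = 1.5, height_4 = 1.5, pos_y_5 = 7.25, pos_z_5 = 1, radius_5 = 1, height_5 = 2, pos_x_6 = 8.25, pos_y_6 = 7.25, pos_z_6 = 5, height_6 = 3, pos_x_7 = 2, pos_y_7 = 4.75, pos_z_7 = 9.25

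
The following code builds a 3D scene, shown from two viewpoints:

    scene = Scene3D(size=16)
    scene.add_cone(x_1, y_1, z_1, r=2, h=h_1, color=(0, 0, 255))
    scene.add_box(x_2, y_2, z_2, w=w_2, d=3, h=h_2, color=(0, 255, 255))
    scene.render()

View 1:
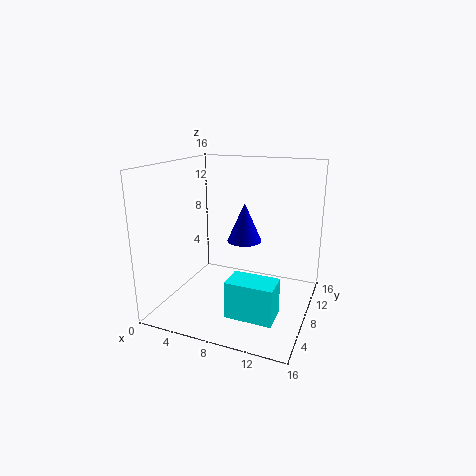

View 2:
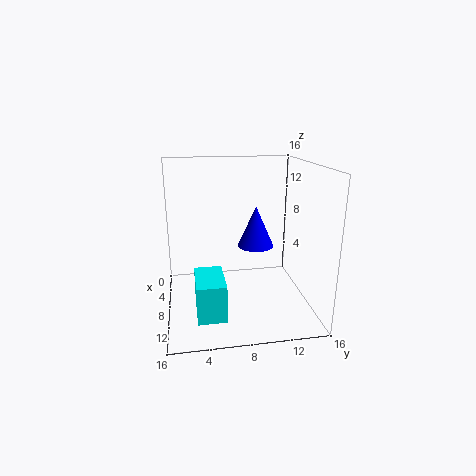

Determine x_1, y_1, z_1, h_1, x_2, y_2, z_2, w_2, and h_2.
x_1 = 8
y_1 = 10
z_1 = 7
h_1 = 4.5
x_2 = 8.5
y_2 = 3
z_2 = 1
w_2 = 5
h_2 = 4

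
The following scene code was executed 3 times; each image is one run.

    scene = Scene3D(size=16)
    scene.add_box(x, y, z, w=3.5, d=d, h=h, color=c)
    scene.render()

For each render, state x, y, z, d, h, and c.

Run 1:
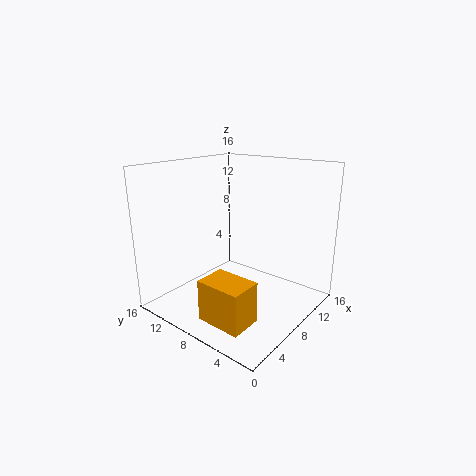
x = 2
y = 3.5
z = 0.5
d = 5
h = 4.5
c = 'orange'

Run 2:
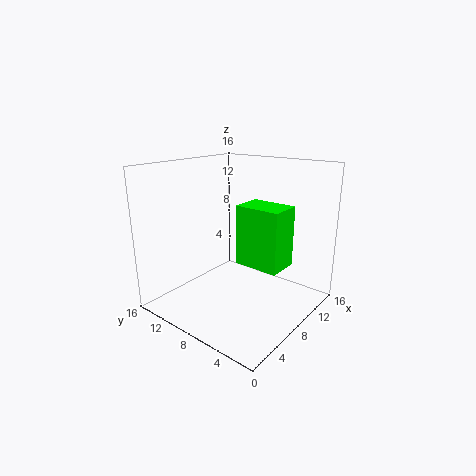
x = 7
y = 2.5
z = 5.5
d = 5
h = 6.5
c = 'lime'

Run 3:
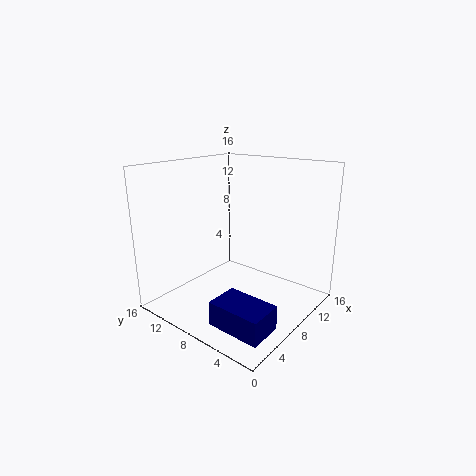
x = 1
y = 0.5
z = 1.5
d = 5.5
h = 2.5
c = 'navy'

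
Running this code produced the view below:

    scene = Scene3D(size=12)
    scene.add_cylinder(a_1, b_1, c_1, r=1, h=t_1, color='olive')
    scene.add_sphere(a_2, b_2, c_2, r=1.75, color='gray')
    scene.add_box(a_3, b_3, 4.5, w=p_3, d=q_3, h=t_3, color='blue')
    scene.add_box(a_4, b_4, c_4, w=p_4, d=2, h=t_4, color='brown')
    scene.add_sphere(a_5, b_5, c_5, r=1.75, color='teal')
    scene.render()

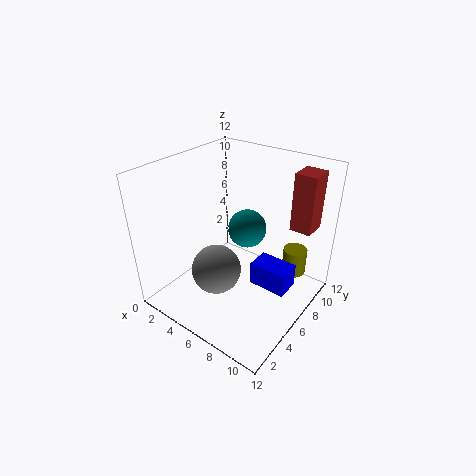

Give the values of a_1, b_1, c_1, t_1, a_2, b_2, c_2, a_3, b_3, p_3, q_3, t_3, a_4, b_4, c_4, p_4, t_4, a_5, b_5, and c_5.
a_1 = 10, b_1 = 8.75, c_1 = 2.75, t_1 = 2.25, a_2 = 7.25, b_2 = 1.75, c_2 = 6, a_3 = 9, b_3 = 3.5, p_3 = 2.75, q_3 = 1.75, t_3 = 1.75, a_4 = 9.5, b_4 = 8.25, c_4 = 7, p_4 = 1.75, t_4 = 4.75, a_5 = 5, b_5 = 8.75, c_5 = 5.25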